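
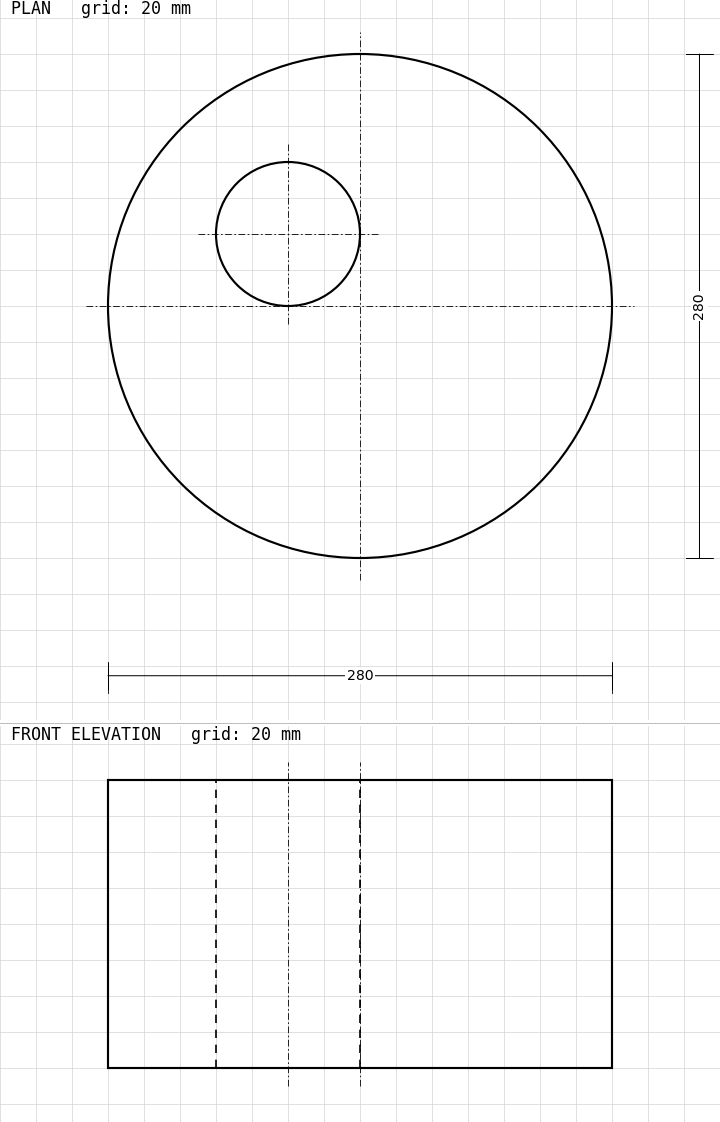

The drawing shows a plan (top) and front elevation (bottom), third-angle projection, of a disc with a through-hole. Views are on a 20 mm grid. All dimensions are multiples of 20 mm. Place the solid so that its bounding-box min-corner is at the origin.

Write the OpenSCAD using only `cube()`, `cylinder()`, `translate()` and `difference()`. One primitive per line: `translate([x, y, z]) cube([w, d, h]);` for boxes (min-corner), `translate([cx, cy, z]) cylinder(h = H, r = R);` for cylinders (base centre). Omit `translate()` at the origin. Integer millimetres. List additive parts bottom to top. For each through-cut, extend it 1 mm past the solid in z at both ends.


difference() {
  translate([140, 140, 0]) cylinder(h = 160, r = 140);
  translate([100, 180, -1]) cylinder(h = 162, r = 40);
}


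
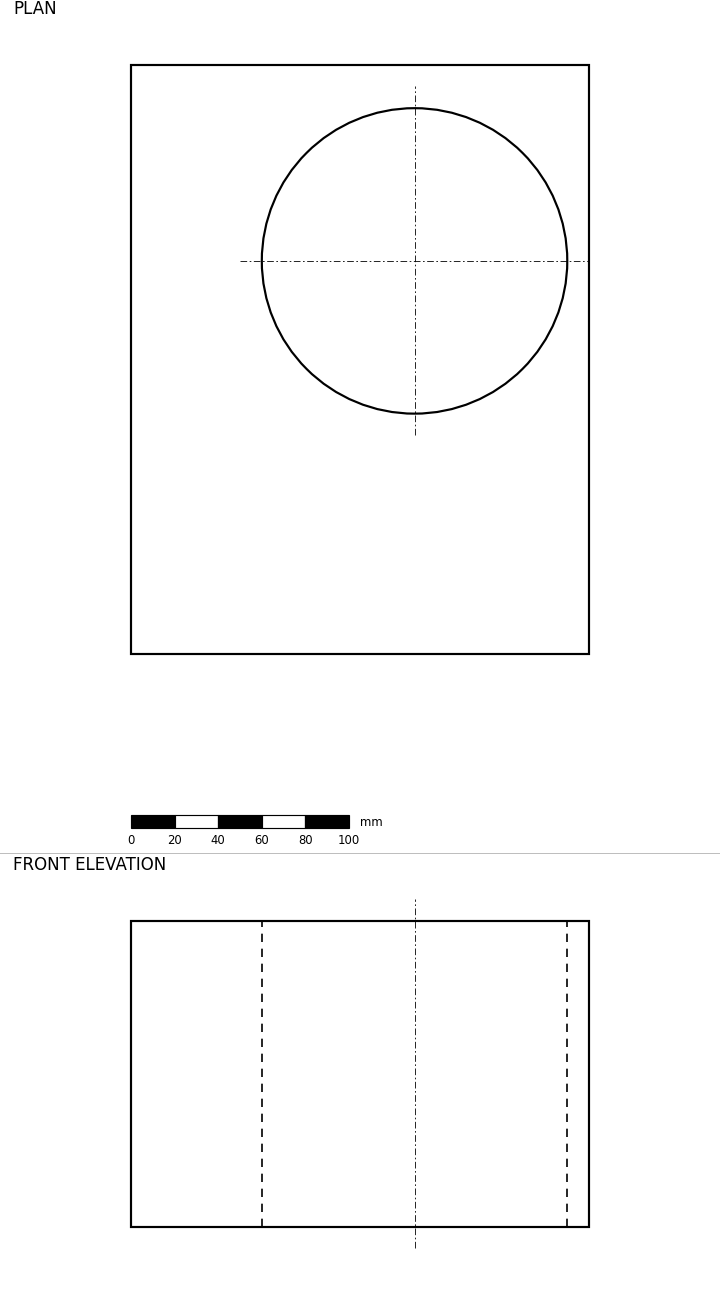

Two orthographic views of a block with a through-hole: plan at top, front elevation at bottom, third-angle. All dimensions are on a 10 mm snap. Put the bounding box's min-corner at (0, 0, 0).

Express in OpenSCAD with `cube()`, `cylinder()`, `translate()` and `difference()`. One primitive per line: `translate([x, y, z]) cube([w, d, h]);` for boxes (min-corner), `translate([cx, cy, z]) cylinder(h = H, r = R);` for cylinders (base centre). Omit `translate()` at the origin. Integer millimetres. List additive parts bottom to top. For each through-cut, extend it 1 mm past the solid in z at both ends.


difference() {
  cube([210, 270, 140]);
  translate([130, 180, -1]) cylinder(h = 142, r = 70);
}


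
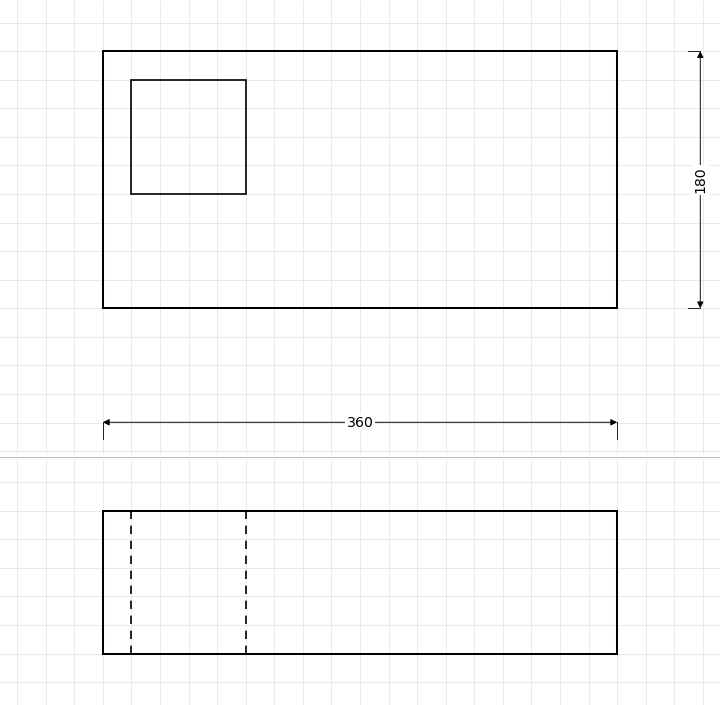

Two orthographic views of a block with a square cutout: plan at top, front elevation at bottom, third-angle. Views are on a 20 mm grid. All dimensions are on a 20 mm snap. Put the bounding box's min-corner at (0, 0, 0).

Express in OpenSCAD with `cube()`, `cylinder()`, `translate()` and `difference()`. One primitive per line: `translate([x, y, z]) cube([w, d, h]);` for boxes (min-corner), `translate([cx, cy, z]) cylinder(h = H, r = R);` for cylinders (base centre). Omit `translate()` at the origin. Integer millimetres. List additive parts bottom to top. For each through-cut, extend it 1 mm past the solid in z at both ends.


difference() {
  cube([360, 180, 100]);
  translate([20, 80, -1]) cube([80, 80, 102]);
}


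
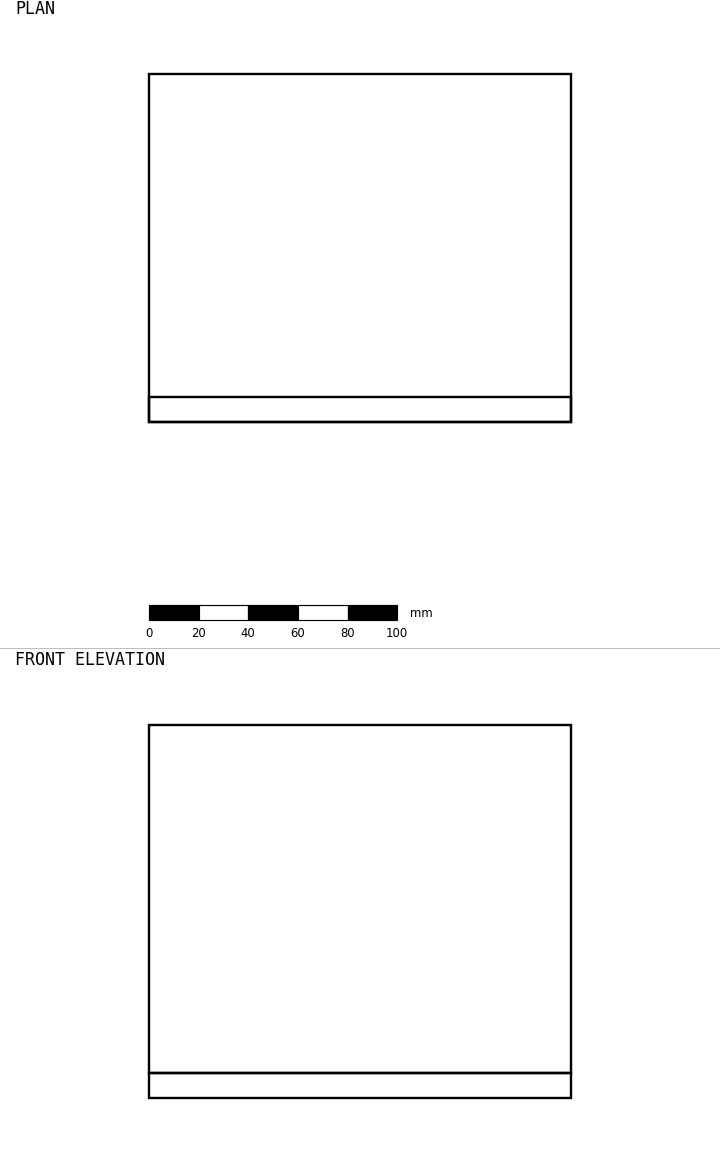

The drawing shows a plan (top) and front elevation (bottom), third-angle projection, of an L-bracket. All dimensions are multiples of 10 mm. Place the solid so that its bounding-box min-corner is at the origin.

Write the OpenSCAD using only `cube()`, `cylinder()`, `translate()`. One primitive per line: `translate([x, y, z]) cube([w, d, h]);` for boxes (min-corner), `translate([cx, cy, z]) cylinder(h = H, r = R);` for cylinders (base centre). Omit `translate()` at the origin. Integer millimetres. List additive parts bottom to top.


cube([170, 140, 10]);
translate([0, 0, 10]) cube([170, 10, 140]);


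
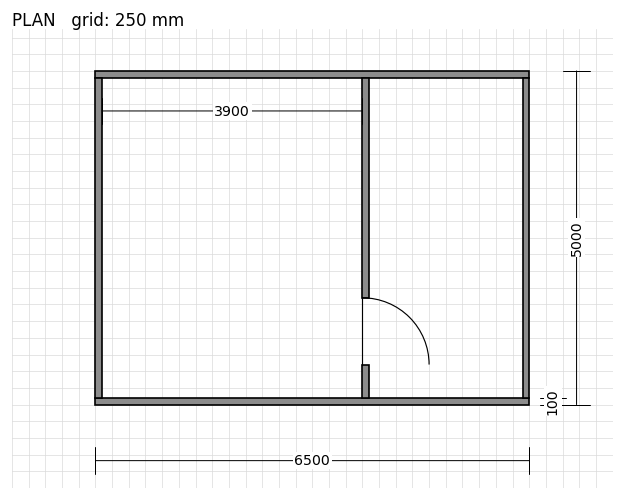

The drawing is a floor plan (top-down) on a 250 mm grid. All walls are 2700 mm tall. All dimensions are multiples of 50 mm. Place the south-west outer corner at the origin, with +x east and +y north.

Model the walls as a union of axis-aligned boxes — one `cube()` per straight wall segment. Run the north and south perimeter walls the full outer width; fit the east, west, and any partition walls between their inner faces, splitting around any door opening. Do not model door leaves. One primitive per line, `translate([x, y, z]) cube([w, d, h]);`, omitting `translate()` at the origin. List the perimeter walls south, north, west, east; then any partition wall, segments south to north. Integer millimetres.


cube([6500, 100, 2700]);
translate([0, 4900, 0]) cube([6500, 100, 2700]);
translate([0, 100, 0]) cube([100, 4800, 2700]);
translate([6400, 100, 0]) cube([100, 4800, 2700]);
translate([4000, 100, 0]) cube([100, 500, 2700]);
translate([4000, 1600, 0]) cube([100, 3300, 2700]);


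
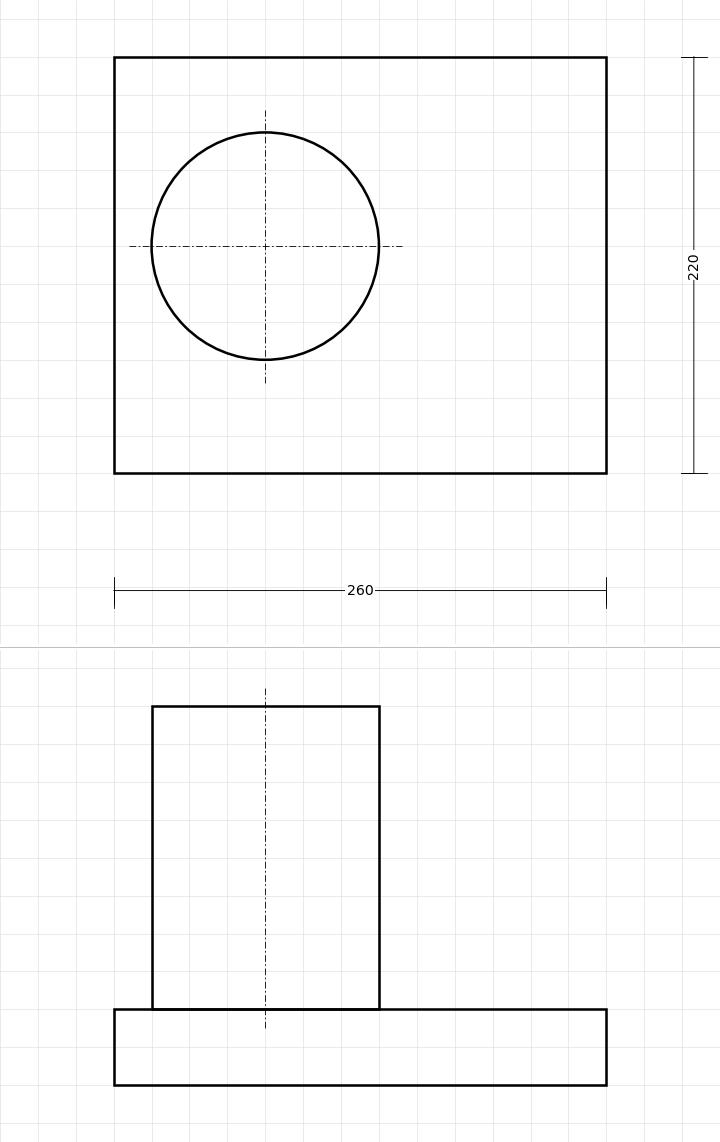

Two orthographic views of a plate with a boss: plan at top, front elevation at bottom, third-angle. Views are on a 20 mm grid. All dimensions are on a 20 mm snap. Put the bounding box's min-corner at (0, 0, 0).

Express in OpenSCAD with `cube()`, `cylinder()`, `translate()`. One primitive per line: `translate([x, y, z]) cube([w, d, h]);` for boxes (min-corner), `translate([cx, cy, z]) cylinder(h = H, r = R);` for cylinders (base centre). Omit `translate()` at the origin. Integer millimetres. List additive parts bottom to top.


cube([260, 220, 40]);
translate([80, 120, 40]) cylinder(h = 160, r = 60);


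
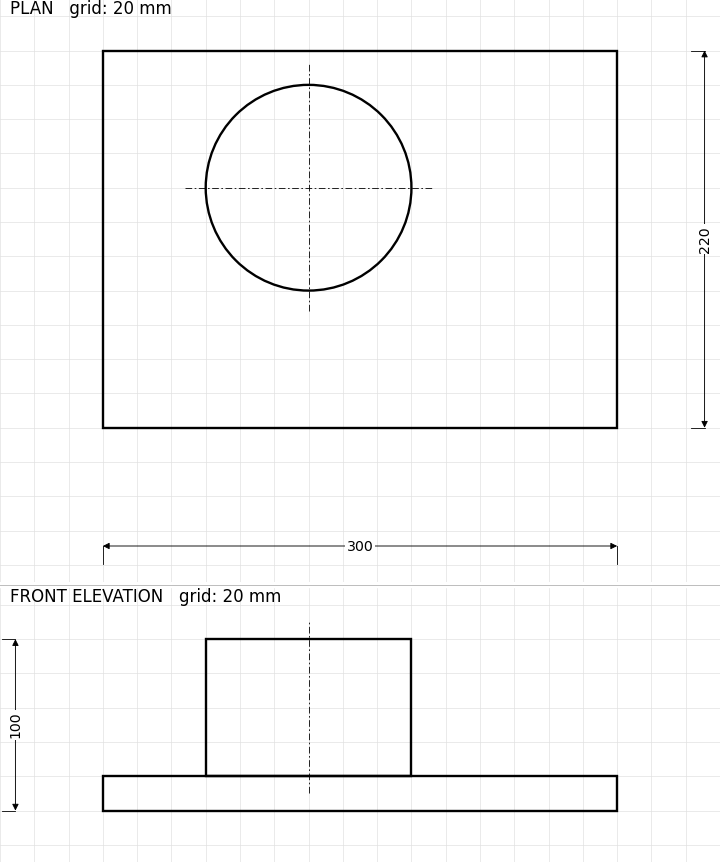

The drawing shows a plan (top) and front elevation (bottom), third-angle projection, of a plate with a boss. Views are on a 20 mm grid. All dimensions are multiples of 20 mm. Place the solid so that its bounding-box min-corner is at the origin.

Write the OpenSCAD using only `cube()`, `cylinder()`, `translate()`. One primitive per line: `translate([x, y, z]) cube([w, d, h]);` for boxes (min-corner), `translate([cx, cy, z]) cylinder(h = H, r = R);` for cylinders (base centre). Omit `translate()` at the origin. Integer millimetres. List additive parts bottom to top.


cube([300, 220, 20]);
translate([120, 140, 20]) cylinder(h = 80, r = 60);


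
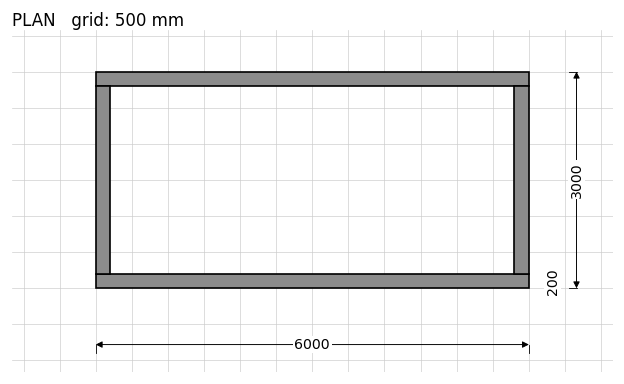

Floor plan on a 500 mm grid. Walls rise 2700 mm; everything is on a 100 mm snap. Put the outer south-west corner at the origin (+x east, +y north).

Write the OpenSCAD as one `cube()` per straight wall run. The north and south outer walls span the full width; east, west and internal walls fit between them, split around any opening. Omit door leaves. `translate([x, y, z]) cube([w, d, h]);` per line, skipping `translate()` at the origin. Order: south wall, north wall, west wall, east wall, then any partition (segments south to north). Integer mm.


cube([6000, 200, 2700]);
translate([0, 2800, 0]) cube([6000, 200, 2700]);
translate([0, 200, 0]) cube([200, 2600, 2700]);
translate([5800, 200, 0]) cube([200, 2600, 2700]);


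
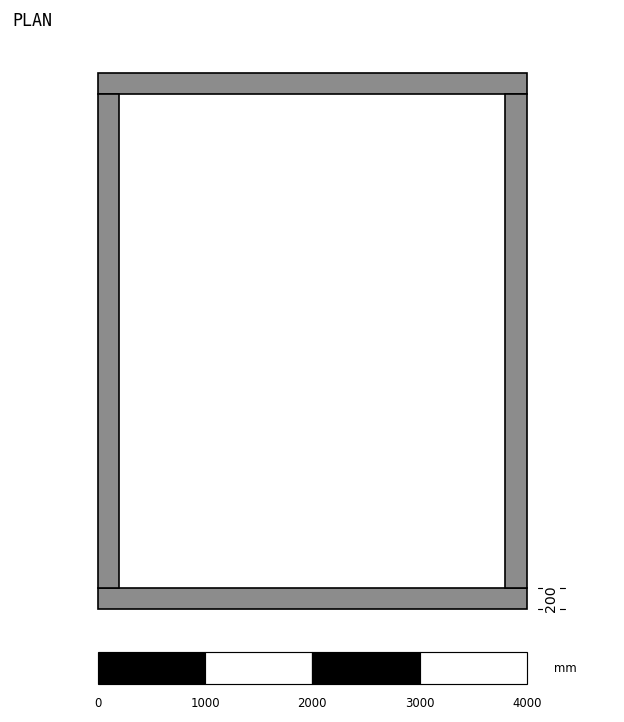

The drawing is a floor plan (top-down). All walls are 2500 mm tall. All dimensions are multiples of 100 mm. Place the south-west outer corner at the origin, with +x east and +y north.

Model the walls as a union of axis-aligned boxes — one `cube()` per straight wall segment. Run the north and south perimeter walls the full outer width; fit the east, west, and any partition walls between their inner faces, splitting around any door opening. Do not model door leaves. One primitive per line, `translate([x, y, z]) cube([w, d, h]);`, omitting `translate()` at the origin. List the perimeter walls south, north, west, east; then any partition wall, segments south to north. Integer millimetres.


cube([4000, 200, 2500]);
translate([0, 4800, 0]) cube([4000, 200, 2500]);
translate([0, 200, 0]) cube([200, 4600, 2500]);
translate([3800, 200, 0]) cube([200, 4600, 2500]);


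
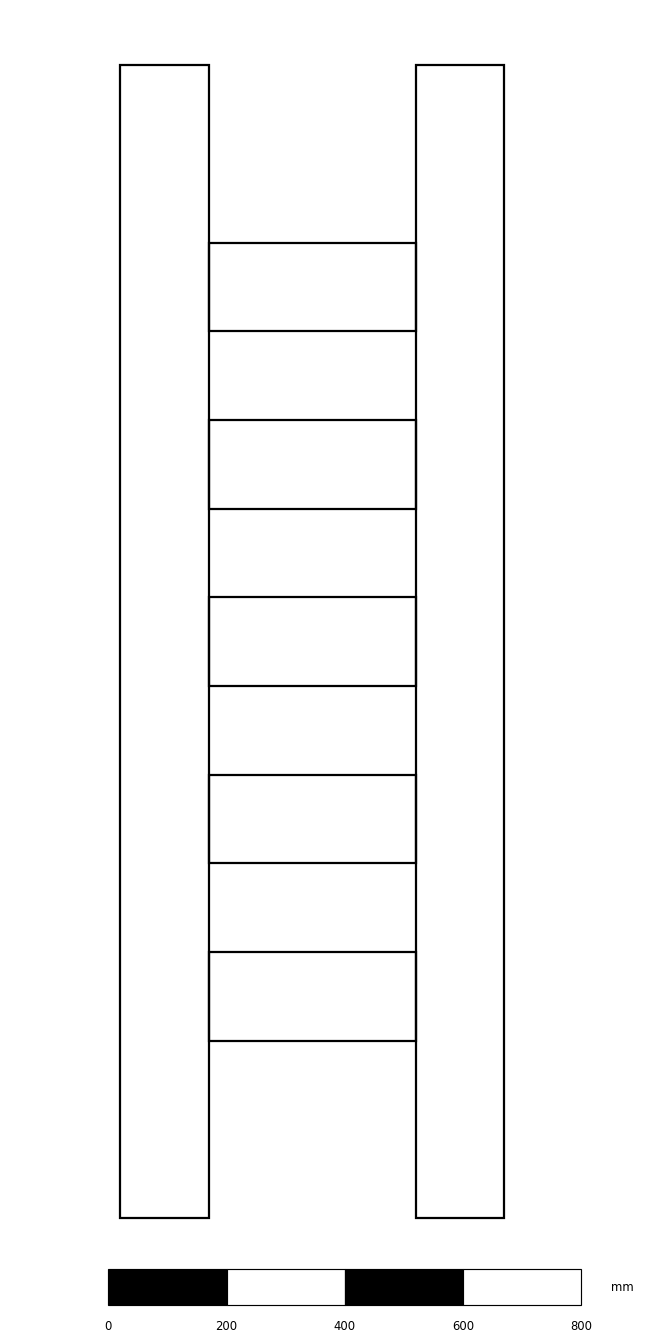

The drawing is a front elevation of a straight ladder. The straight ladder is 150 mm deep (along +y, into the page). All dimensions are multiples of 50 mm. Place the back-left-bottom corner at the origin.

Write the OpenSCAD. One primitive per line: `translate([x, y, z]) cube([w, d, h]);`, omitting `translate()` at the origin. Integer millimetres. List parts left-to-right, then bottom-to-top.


cube([150, 150, 1950]);
translate([150, 0, 300]) cube([350, 150, 150]);
translate([150, 0, 600]) cube([350, 150, 150]);
translate([150, 0, 900]) cube([350, 150, 150]);
translate([150, 0, 1200]) cube([350, 150, 150]);
translate([150, 0, 1500]) cube([350, 150, 150]);
translate([500, 0, 0]) cube([150, 150, 1950]);


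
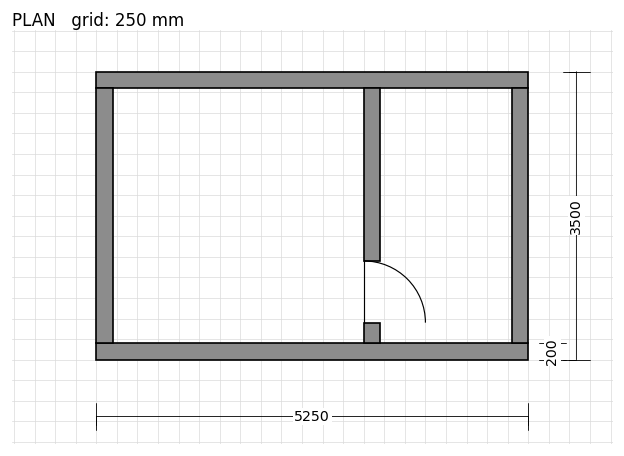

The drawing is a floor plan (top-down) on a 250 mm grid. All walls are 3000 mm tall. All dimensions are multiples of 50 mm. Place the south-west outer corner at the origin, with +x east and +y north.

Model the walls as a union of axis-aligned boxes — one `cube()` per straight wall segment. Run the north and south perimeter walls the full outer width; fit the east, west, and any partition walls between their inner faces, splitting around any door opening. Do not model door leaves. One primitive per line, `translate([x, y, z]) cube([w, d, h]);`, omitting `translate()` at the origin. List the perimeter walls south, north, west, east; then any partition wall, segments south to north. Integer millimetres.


cube([5250, 200, 3000]);
translate([0, 3300, 0]) cube([5250, 200, 3000]);
translate([0, 200, 0]) cube([200, 3100, 3000]);
translate([5050, 200, 0]) cube([200, 3100, 3000]);
translate([3250, 200, 0]) cube([200, 250, 3000]);
translate([3250, 1200, 0]) cube([200, 2100, 3000]);


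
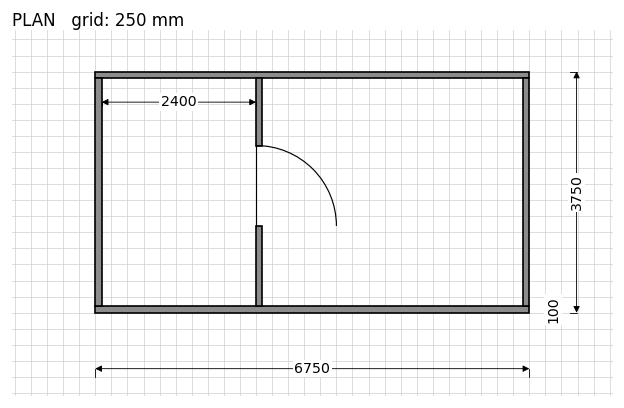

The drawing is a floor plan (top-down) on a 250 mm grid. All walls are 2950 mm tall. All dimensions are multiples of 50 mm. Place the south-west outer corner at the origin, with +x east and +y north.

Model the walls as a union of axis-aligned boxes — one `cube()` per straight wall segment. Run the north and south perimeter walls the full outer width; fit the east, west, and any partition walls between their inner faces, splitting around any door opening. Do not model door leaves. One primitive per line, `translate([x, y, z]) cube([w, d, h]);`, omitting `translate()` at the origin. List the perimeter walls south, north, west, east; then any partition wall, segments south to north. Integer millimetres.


cube([6750, 100, 2950]);
translate([0, 3650, 0]) cube([6750, 100, 2950]);
translate([0, 100, 0]) cube([100, 3550, 2950]);
translate([6650, 100, 0]) cube([100, 3550, 2950]);
translate([2500, 100, 0]) cube([100, 1250, 2950]);
translate([2500, 2600, 0]) cube([100, 1050, 2950]);


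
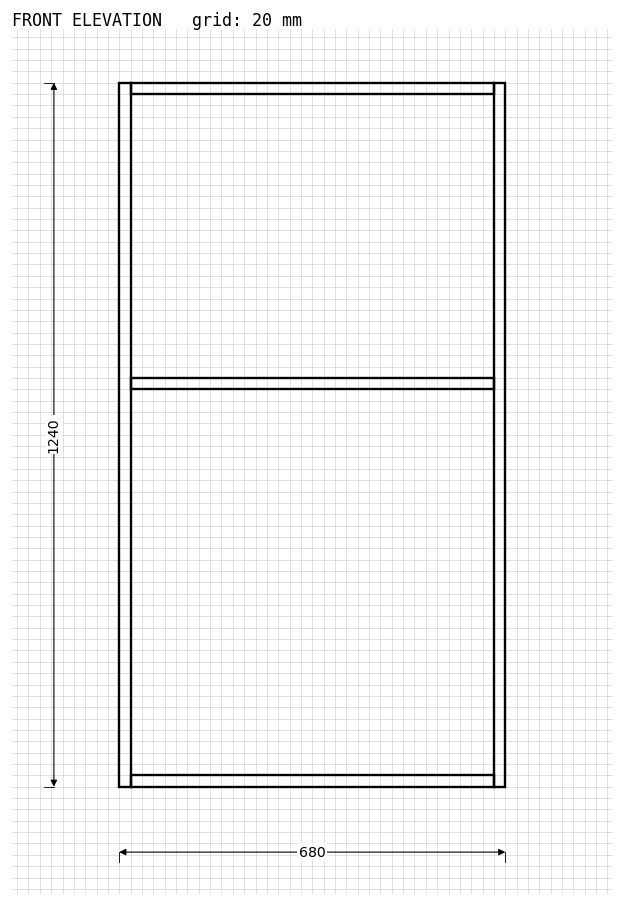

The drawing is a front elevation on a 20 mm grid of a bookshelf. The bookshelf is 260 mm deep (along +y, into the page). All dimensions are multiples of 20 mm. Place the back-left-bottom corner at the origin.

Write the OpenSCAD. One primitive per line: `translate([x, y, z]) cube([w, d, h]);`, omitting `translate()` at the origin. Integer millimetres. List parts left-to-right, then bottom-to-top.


cube([20, 260, 1240]);
translate([20, 0, 0]) cube([640, 260, 20]);
translate([20, 0, 700]) cube([640, 260, 20]);
translate([20, 0, 1220]) cube([640, 260, 20]);
translate([660, 0, 0]) cube([20, 260, 1240]);


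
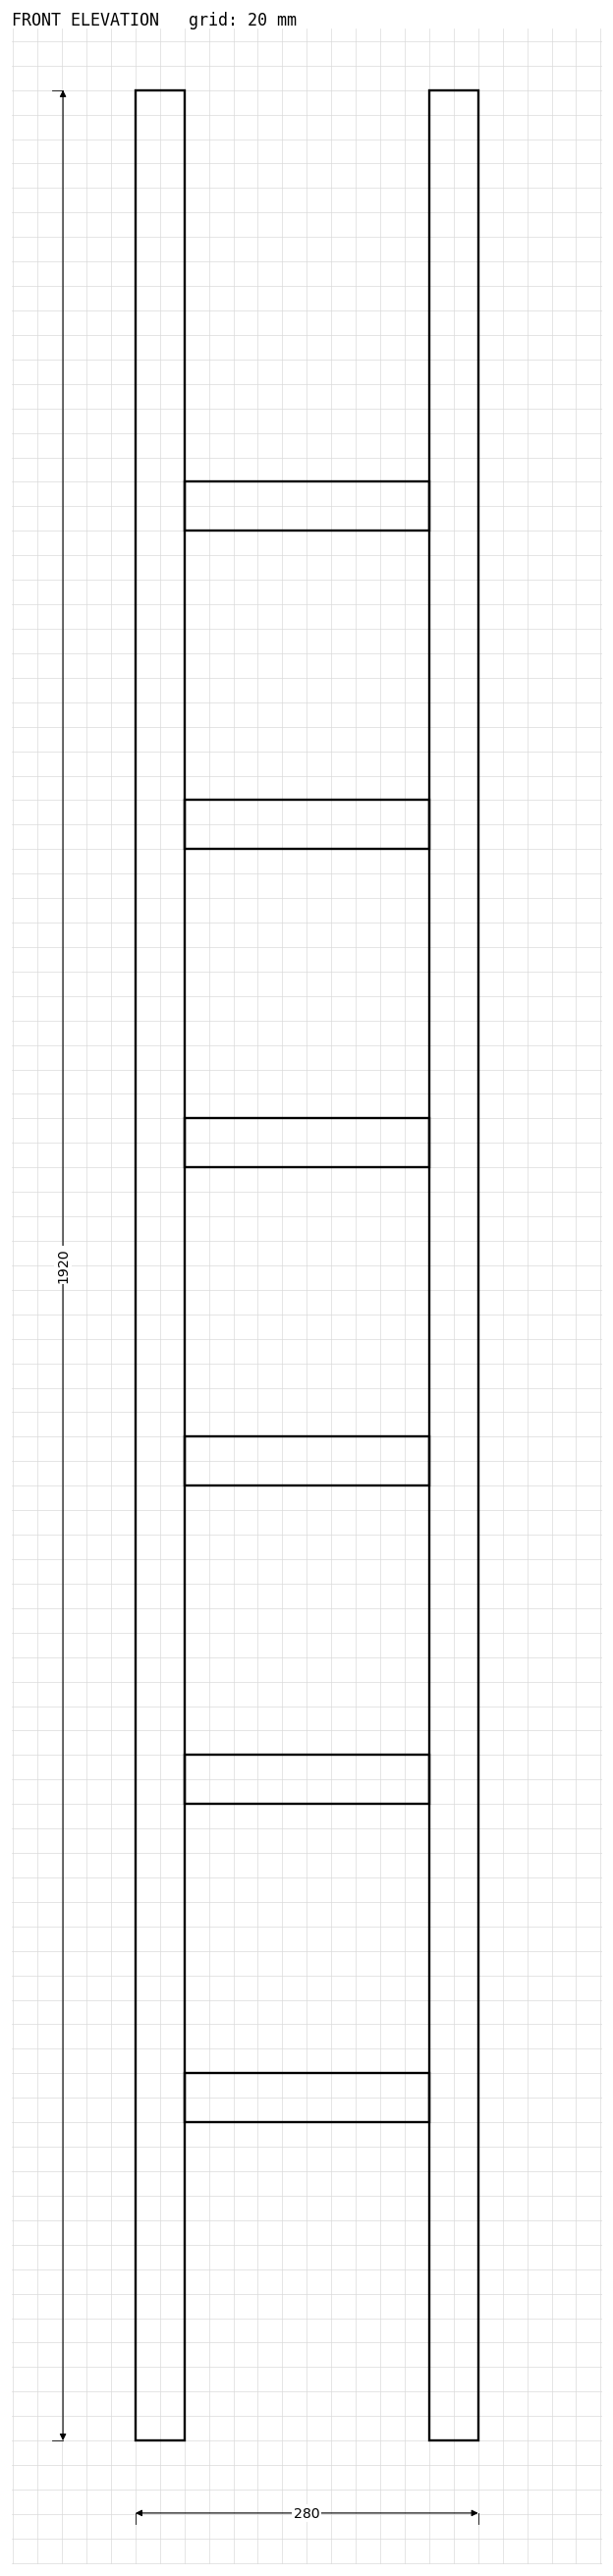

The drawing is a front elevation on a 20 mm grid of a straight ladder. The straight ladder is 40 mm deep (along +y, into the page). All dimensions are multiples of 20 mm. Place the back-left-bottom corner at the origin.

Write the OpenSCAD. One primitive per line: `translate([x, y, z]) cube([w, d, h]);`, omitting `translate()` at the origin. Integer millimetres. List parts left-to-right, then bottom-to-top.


cube([40, 40, 1920]);
translate([40, 0, 260]) cube([200, 40, 40]);
translate([40, 0, 520]) cube([200, 40, 40]);
translate([40, 0, 780]) cube([200, 40, 40]);
translate([40, 0, 1040]) cube([200, 40, 40]);
translate([40, 0, 1300]) cube([200, 40, 40]);
translate([40, 0, 1560]) cube([200, 40, 40]);
translate([240, 0, 0]) cube([40, 40, 1920]);


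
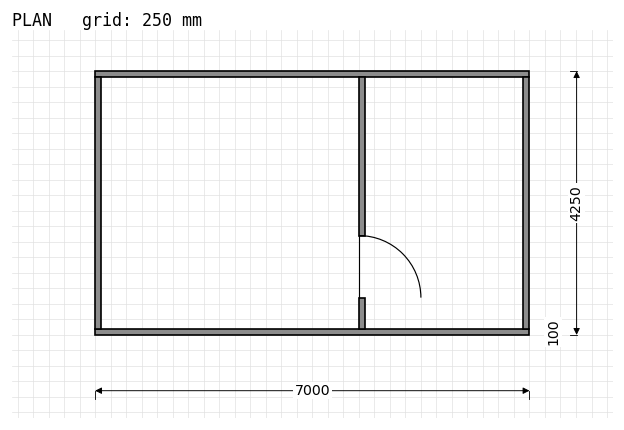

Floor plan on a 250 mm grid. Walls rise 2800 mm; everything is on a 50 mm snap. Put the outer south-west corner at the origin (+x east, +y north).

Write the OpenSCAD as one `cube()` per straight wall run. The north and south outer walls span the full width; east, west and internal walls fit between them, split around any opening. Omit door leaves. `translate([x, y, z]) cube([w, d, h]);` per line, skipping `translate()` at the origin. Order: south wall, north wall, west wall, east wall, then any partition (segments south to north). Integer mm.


cube([7000, 100, 2800]);
translate([0, 4150, 0]) cube([7000, 100, 2800]);
translate([0, 100, 0]) cube([100, 4050, 2800]);
translate([6900, 100, 0]) cube([100, 4050, 2800]);
translate([4250, 100, 0]) cube([100, 500, 2800]);
translate([4250, 1600, 0]) cube([100, 2550, 2800]);


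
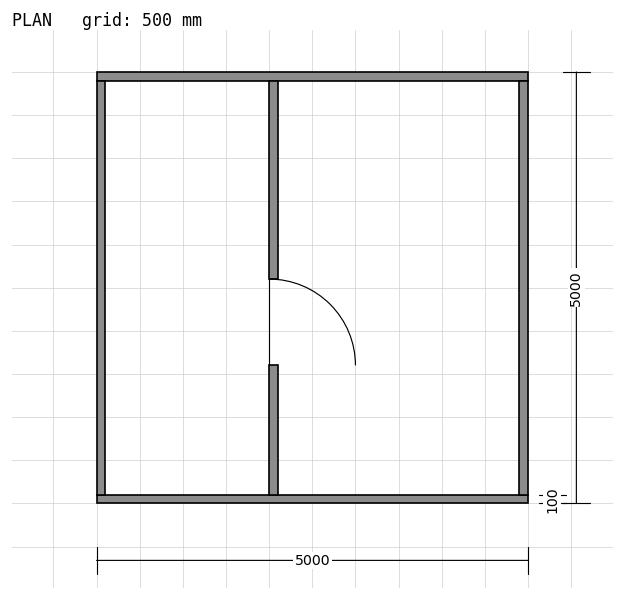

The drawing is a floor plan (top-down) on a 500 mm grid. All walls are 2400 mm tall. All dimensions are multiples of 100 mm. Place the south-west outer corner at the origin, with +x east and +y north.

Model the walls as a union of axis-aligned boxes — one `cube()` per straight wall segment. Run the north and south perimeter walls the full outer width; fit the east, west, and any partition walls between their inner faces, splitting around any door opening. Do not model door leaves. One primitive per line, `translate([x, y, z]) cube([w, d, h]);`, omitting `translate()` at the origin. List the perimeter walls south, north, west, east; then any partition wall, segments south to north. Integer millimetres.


cube([5000, 100, 2400]);
translate([0, 4900, 0]) cube([5000, 100, 2400]);
translate([0, 100, 0]) cube([100, 4800, 2400]);
translate([4900, 100, 0]) cube([100, 4800, 2400]);
translate([2000, 100, 0]) cube([100, 1500, 2400]);
translate([2000, 2600, 0]) cube([100, 2300, 2400]);


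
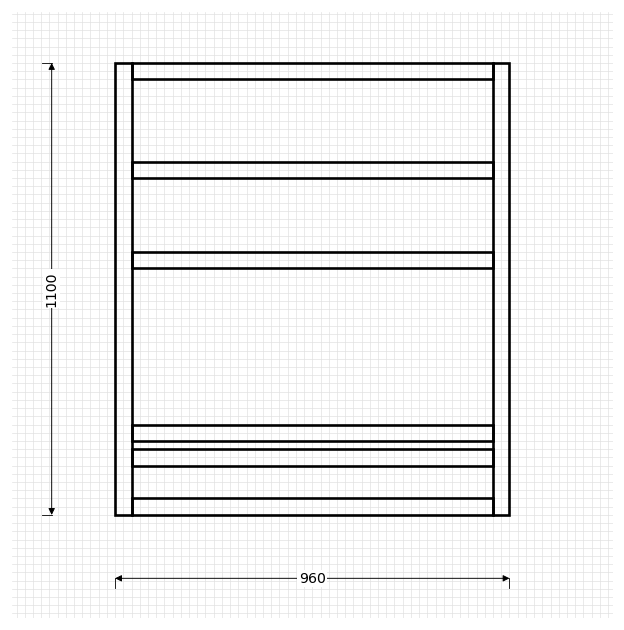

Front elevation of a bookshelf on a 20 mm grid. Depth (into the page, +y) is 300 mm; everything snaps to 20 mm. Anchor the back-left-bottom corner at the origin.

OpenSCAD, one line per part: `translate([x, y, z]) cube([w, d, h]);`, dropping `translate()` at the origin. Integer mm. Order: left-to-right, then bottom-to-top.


cube([40, 300, 1100]);
translate([40, 0, 0]) cube([880, 300, 40]);
translate([40, 0, 120]) cube([880, 300, 40]);
translate([40, 0, 180]) cube([880, 300, 40]);
translate([40, 0, 600]) cube([880, 300, 40]);
translate([40, 0, 820]) cube([880, 300, 40]);
translate([40, 0, 1060]) cube([880, 300, 40]);
translate([920, 0, 0]) cube([40, 300, 1100]);


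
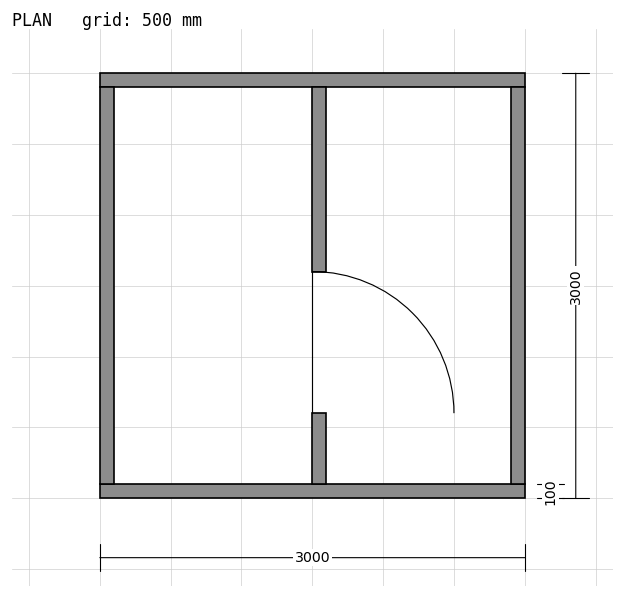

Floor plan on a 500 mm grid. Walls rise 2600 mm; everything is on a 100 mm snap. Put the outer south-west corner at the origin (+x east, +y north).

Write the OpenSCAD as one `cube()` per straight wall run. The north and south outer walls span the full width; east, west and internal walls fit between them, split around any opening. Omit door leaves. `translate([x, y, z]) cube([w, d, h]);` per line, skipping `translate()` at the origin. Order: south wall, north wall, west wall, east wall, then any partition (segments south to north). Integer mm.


cube([3000, 100, 2600]);
translate([0, 2900, 0]) cube([3000, 100, 2600]);
translate([0, 100, 0]) cube([100, 2800, 2600]);
translate([2900, 100, 0]) cube([100, 2800, 2600]);
translate([1500, 100, 0]) cube([100, 500, 2600]);
translate([1500, 1600, 0]) cube([100, 1300, 2600]);


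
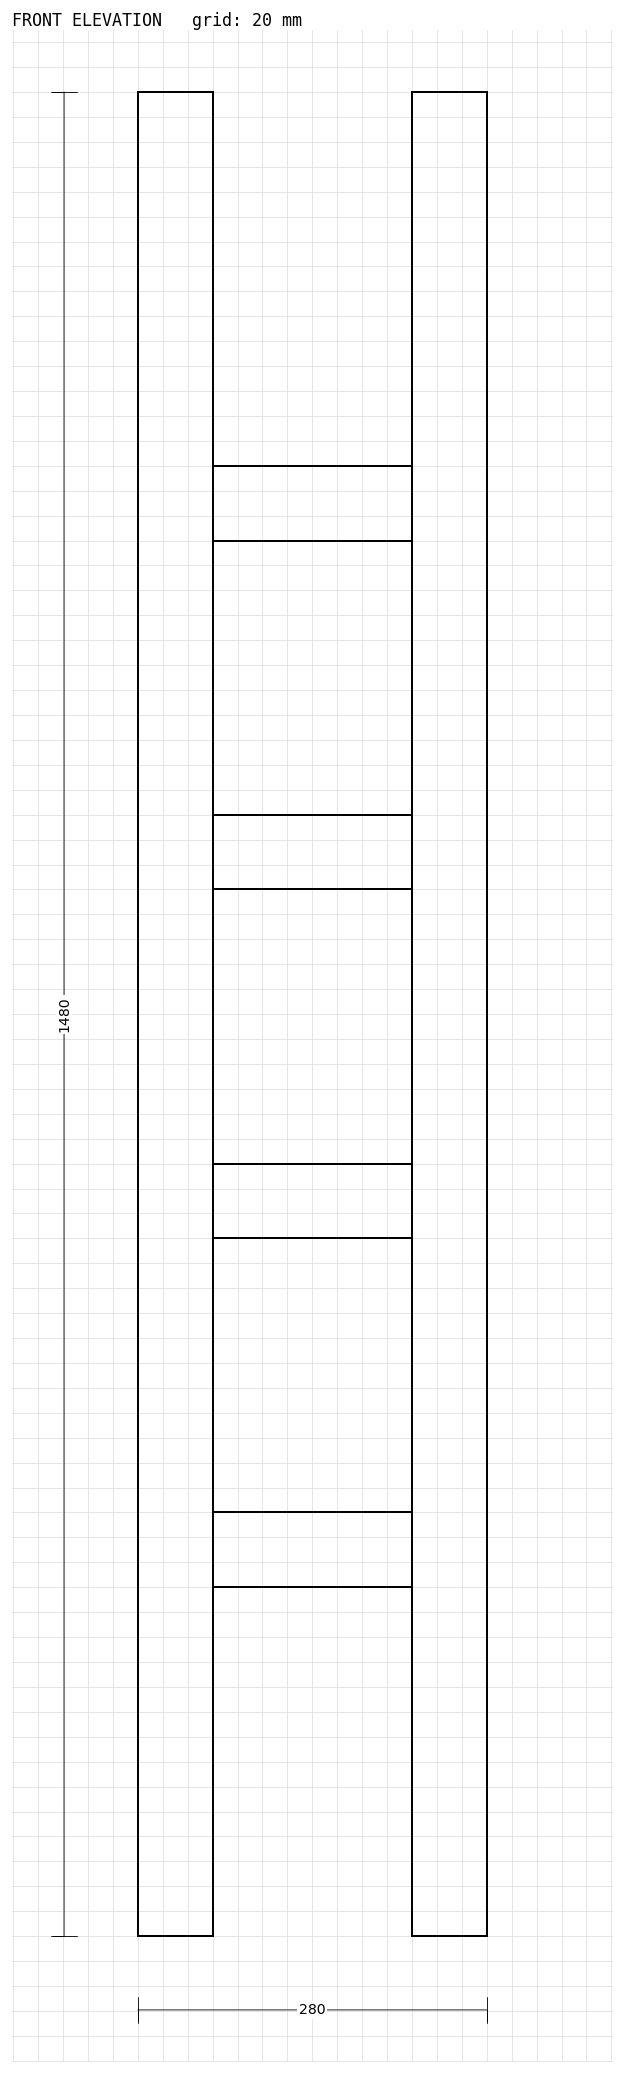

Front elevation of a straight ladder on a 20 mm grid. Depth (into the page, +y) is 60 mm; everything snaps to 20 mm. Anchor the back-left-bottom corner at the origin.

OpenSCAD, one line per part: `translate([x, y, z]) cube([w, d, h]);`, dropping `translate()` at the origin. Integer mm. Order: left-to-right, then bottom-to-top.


cube([60, 60, 1480]);
translate([60, 0, 280]) cube([160, 60, 60]);
translate([60, 0, 560]) cube([160, 60, 60]);
translate([60, 0, 840]) cube([160, 60, 60]);
translate([60, 0, 1120]) cube([160, 60, 60]);
translate([220, 0, 0]) cube([60, 60, 1480]);


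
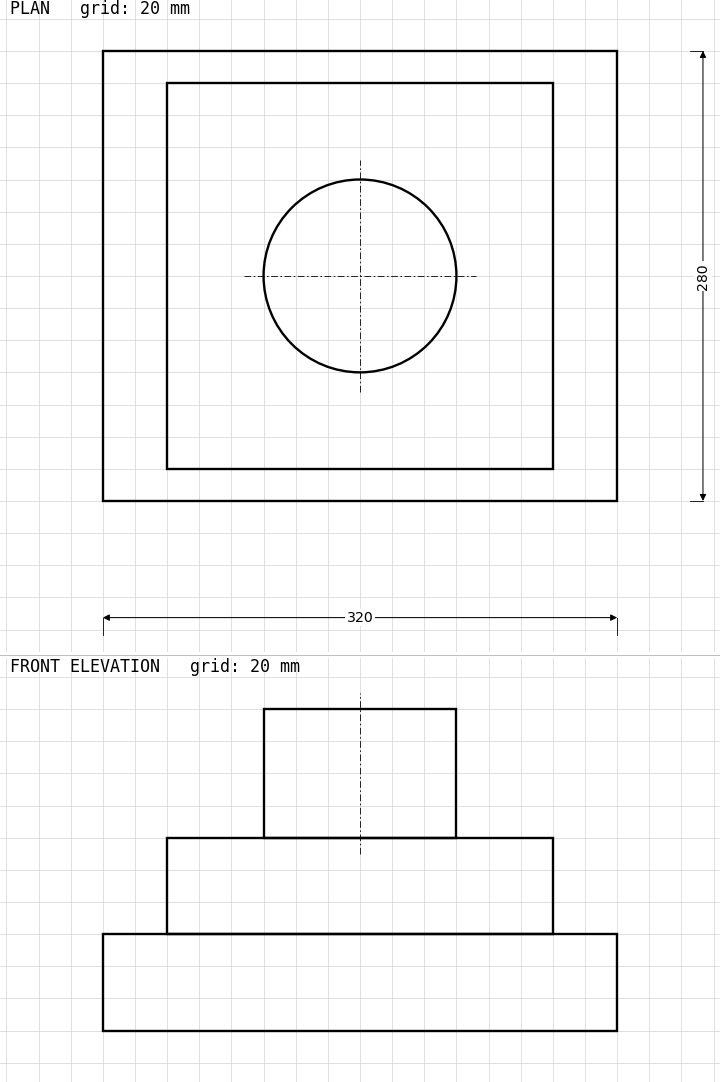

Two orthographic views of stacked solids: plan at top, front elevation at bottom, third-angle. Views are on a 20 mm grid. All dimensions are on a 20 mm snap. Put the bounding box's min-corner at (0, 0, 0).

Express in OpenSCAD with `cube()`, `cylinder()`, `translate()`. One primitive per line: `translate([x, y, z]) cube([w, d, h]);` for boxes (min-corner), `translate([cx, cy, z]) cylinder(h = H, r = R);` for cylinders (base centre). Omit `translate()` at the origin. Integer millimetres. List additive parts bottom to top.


cube([320, 280, 60]);
translate([40, 20, 60]) cube([240, 240, 60]);
translate([160, 140, 120]) cylinder(h = 80, r = 60);


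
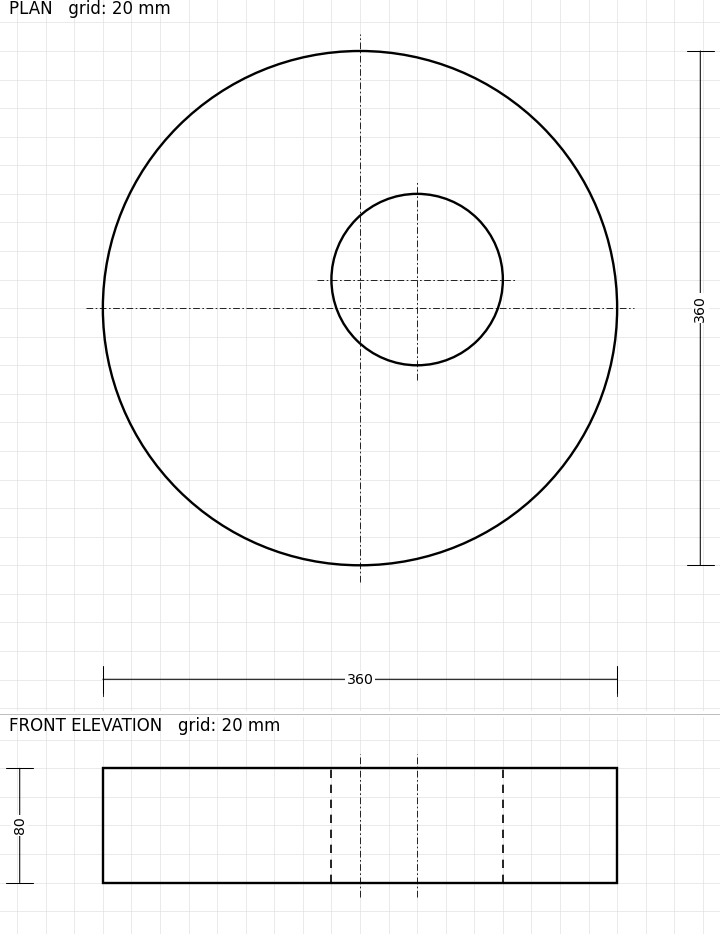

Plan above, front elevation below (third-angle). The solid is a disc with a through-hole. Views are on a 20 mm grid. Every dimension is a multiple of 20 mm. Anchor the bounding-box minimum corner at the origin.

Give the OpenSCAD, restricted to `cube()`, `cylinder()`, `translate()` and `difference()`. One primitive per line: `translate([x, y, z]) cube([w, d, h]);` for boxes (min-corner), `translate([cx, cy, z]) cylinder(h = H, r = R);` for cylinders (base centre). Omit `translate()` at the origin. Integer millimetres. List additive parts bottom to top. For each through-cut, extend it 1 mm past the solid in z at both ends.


difference() {
  translate([180, 180, 0]) cylinder(h = 80, r = 180);
  translate([220, 200, -1]) cylinder(h = 82, r = 60);
}


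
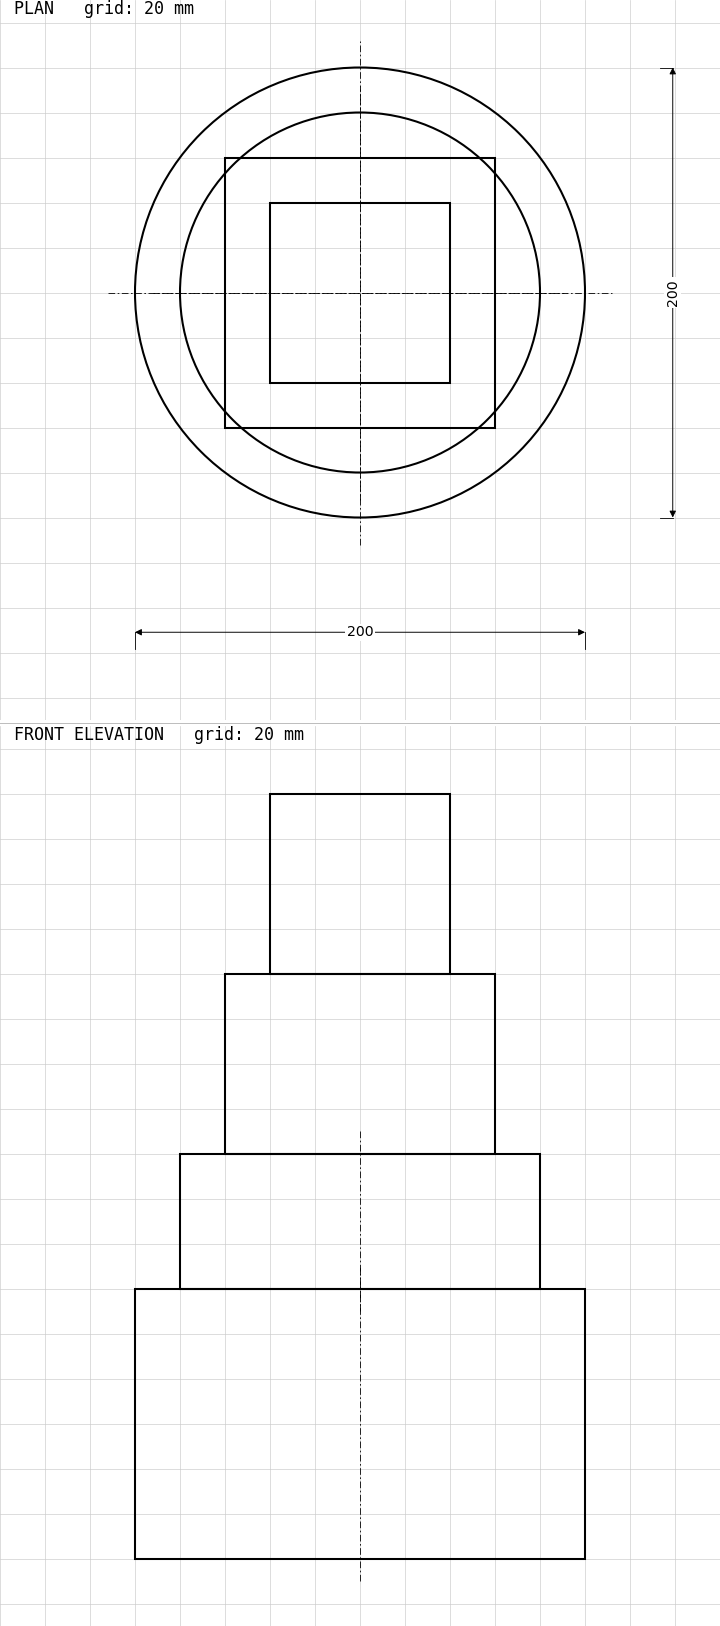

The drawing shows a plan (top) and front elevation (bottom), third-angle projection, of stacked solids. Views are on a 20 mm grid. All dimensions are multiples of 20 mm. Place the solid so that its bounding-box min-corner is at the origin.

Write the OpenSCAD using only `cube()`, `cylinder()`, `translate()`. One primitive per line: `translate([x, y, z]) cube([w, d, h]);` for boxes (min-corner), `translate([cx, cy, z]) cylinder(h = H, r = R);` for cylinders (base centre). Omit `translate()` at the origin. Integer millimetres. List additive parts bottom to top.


translate([100, 100, 0]) cylinder(h = 120, r = 100);
translate([100, 100, 120]) cylinder(h = 60, r = 80);
translate([40, 40, 180]) cube([120, 120, 80]);
translate([60, 60, 260]) cube([80, 80, 80]);


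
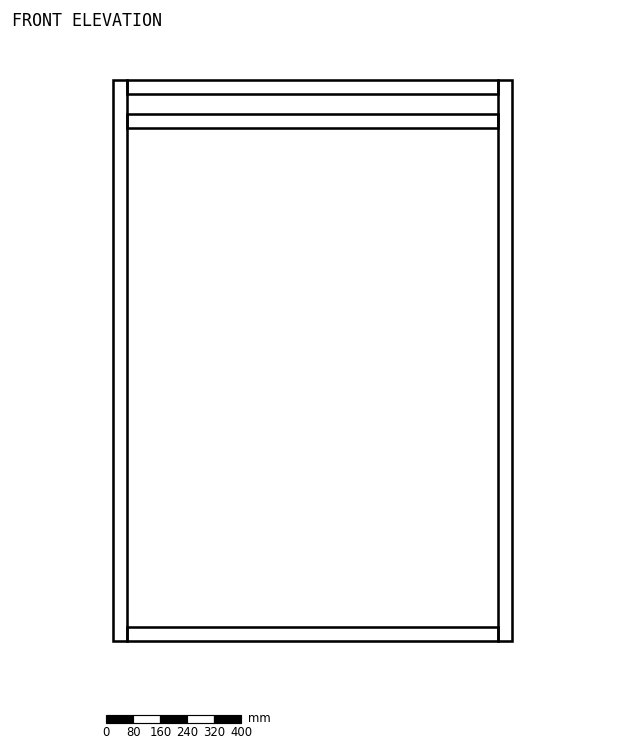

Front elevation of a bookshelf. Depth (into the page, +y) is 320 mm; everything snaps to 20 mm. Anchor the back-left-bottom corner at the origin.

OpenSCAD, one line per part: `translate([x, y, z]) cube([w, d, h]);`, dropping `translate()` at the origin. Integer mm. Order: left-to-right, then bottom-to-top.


cube([40, 320, 1660]);
translate([40, 0, 0]) cube([1100, 320, 40]);
translate([40, 0, 1520]) cube([1100, 320, 40]);
translate([40, 0, 1620]) cube([1100, 320, 40]);
translate([1140, 0, 0]) cube([40, 320, 1660]);


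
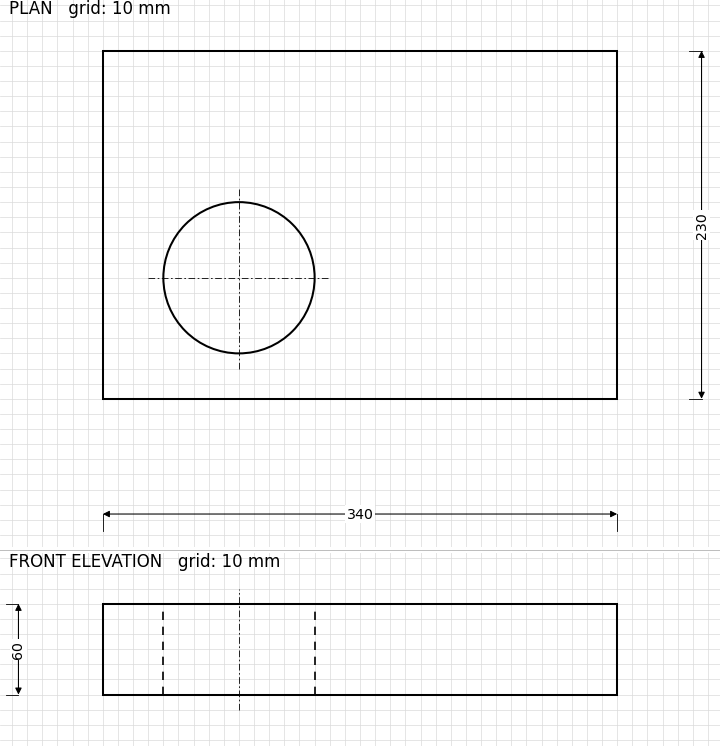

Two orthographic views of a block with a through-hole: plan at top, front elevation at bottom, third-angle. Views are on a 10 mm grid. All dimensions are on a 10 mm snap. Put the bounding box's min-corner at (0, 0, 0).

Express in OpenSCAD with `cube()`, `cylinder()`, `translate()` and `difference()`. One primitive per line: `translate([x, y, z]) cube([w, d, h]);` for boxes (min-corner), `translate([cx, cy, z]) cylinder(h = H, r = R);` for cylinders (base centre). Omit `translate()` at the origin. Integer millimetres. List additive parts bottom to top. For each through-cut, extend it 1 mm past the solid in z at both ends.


difference() {
  cube([340, 230, 60]);
  translate([90, 80, -1]) cylinder(h = 62, r = 50);
}


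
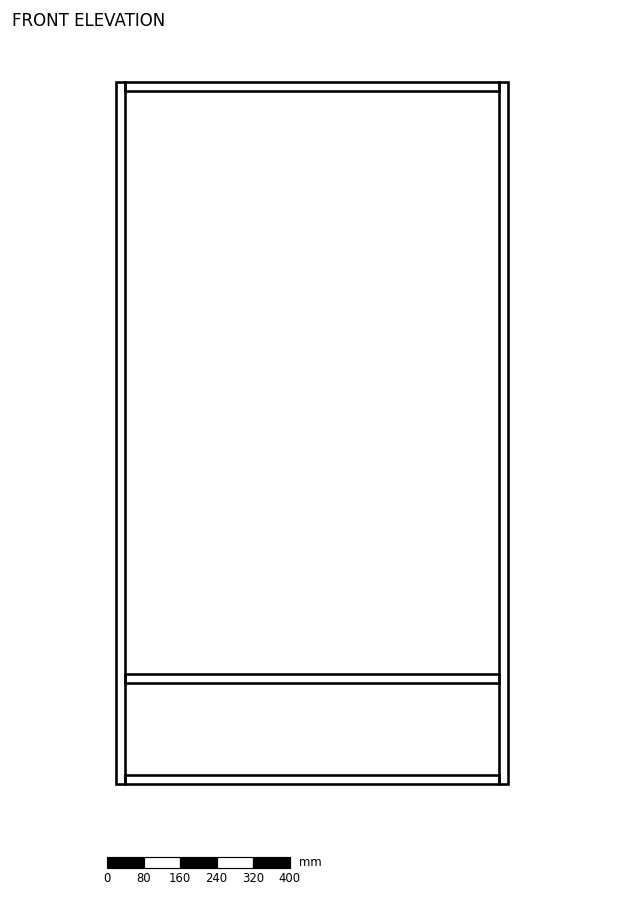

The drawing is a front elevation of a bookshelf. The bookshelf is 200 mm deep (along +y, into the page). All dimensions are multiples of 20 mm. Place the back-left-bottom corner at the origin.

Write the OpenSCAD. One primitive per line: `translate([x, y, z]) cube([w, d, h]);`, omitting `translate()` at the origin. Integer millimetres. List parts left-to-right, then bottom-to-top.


cube([20, 200, 1540]);
translate([20, 0, 0]) cube([820, 200, 20]);
translate([20, 0, 220]) cube([820, 200, 20]);
translate([20, 0, 1520]) cube([820, 200, 20]);
translate([840, 0, 0]) cube([20, 200, 1540]);


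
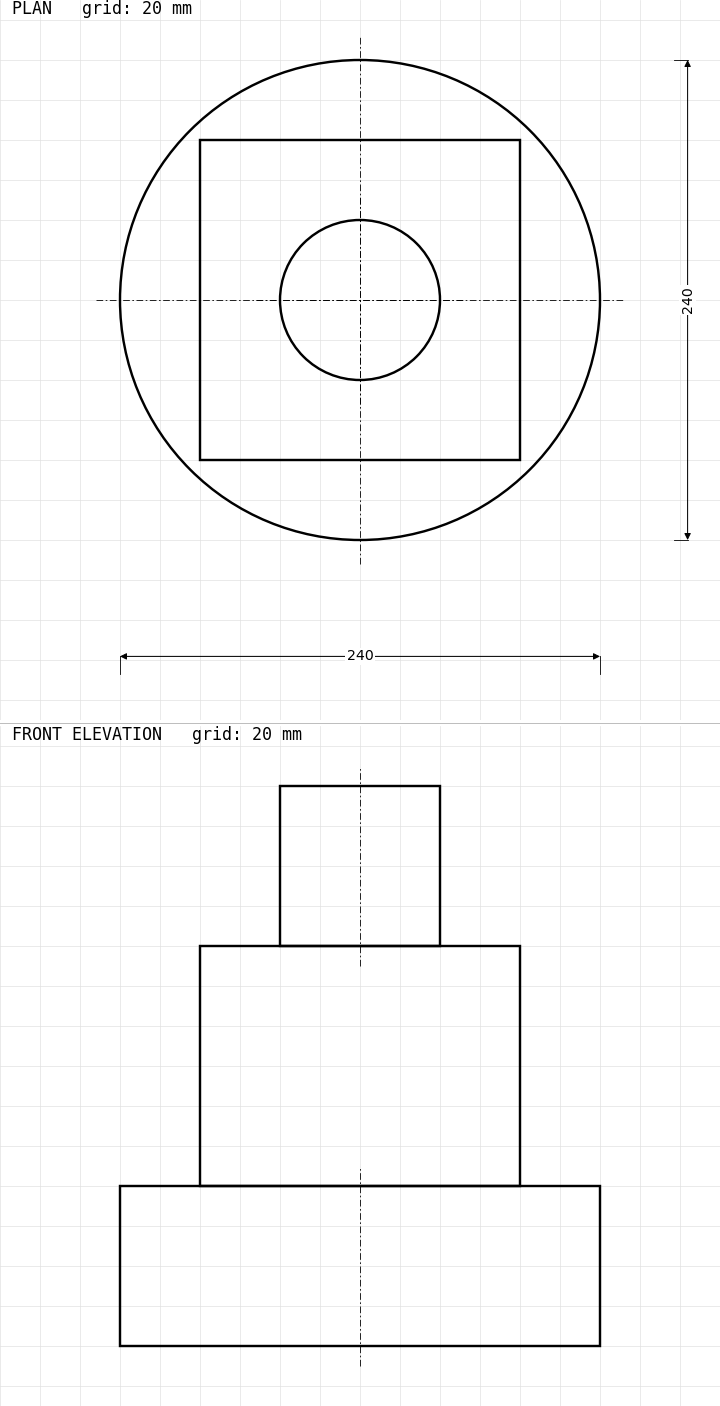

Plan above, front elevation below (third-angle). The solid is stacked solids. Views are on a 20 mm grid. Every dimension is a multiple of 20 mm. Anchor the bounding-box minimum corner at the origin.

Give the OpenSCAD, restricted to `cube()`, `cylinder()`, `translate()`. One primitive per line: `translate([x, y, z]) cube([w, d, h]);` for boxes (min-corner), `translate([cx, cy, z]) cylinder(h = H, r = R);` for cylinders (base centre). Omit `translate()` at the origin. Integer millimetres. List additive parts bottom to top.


translate([120, 120, 0]) cylinder(h = 80, r = 120);
translate([40, 40, 80]) cube([160, 160, 120]);
translate([120, 120, 200]) cylinder(h = 80, r = 40);


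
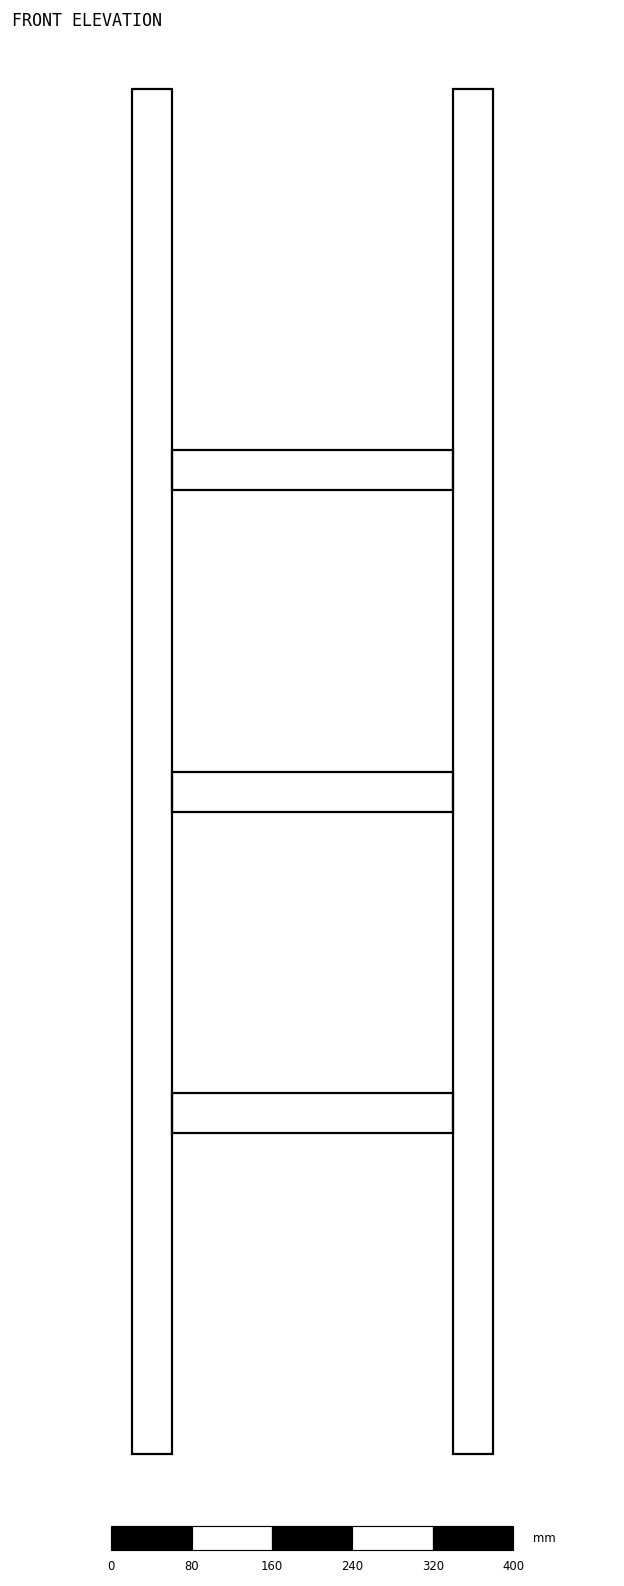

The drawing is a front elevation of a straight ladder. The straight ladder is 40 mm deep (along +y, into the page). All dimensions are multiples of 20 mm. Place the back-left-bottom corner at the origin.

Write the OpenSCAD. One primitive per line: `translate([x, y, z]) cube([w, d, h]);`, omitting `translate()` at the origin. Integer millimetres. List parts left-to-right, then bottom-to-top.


cube([40, 40, 1360]);
translate([40, 0, 320]) cube([280, 40, 40]);
translate([40, 0, 640]) cube([280, 40, 40]);
translate([40, 0, 960]) cube([280, 40, 40]);
translate([320, 0, 0]) cube([40, 40, 1360]);


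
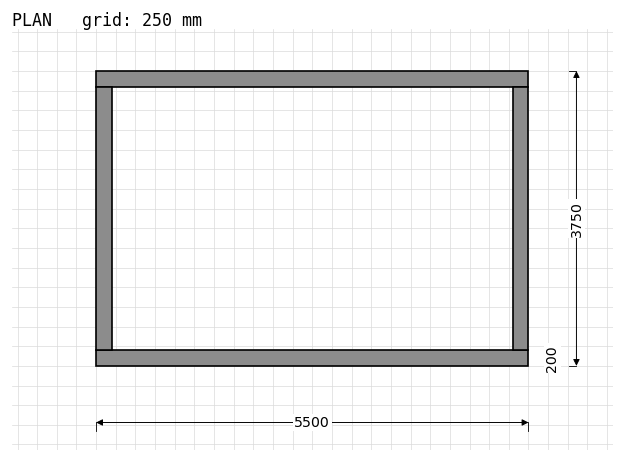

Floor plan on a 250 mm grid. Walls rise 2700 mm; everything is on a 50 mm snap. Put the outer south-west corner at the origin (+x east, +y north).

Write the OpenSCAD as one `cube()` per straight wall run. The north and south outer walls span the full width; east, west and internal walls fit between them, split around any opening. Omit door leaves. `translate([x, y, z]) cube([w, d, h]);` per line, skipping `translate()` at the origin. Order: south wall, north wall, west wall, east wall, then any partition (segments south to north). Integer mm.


cube([5500, 200, 2700]);
translate([0, 3550, 0]) cube([5500, 200, 2700]);
translate([0, 200, 0]) cube([200, 3350, 2700]);
translate([5300, 200, 0]) cube([200, 3350, 2700]);


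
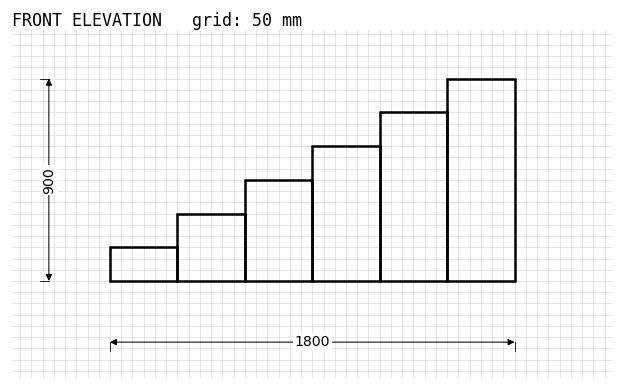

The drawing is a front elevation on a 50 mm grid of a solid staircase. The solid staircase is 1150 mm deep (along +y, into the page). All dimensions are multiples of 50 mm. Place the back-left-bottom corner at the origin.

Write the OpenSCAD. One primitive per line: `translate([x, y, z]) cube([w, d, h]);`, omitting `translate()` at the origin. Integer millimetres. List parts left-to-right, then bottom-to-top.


cube([300, 1150, 150]);
translate([300, 0, 0]) cube([300, 1150, 300]);
translate([600, 0, 0]) cube([300, 1150, 450]);
translate([900, 0, 0]) cube([300, 1150, 600]);
translate([1200, 0, 0]) cube([300, 1150, 750]);
translate([1500, 0, 0]) cube([300, 1150, 900]);


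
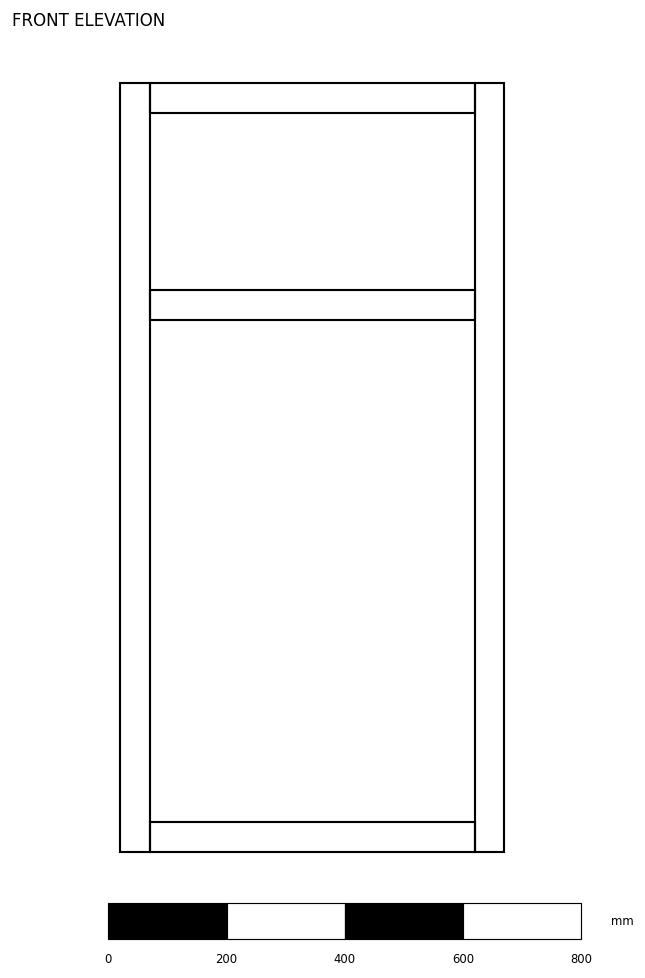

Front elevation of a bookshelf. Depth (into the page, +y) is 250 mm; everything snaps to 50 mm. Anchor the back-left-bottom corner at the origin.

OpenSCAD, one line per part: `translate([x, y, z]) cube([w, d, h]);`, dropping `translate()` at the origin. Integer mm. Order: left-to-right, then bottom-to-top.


cube([50, 250, 1300]);
translate([50, 0, 0]) cube([550, 250, 50]);
translate([50, 0, 900]) cube([550, 250, 50]);
translate([50, 0, 1250]) cube([550, 250, 50]);
translate([600, 0, 0]) cube([50, 250, 1300]);


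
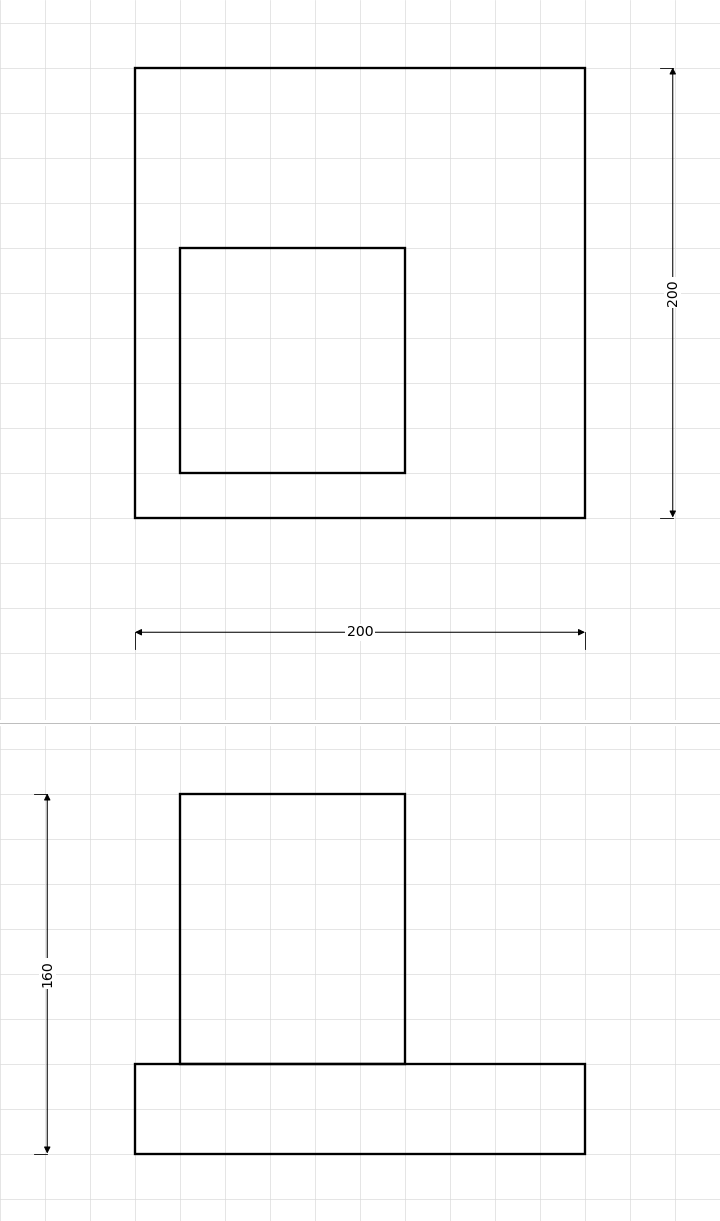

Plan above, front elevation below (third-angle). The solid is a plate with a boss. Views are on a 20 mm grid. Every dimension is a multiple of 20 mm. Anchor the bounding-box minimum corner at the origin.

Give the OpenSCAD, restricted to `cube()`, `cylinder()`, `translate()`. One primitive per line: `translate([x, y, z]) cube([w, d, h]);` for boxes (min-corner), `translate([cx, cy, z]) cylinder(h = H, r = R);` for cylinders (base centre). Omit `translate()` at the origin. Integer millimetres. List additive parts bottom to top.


cube([200, 200, 40]);
translate([20, 20, 40]) cube([100, 100, 120]);


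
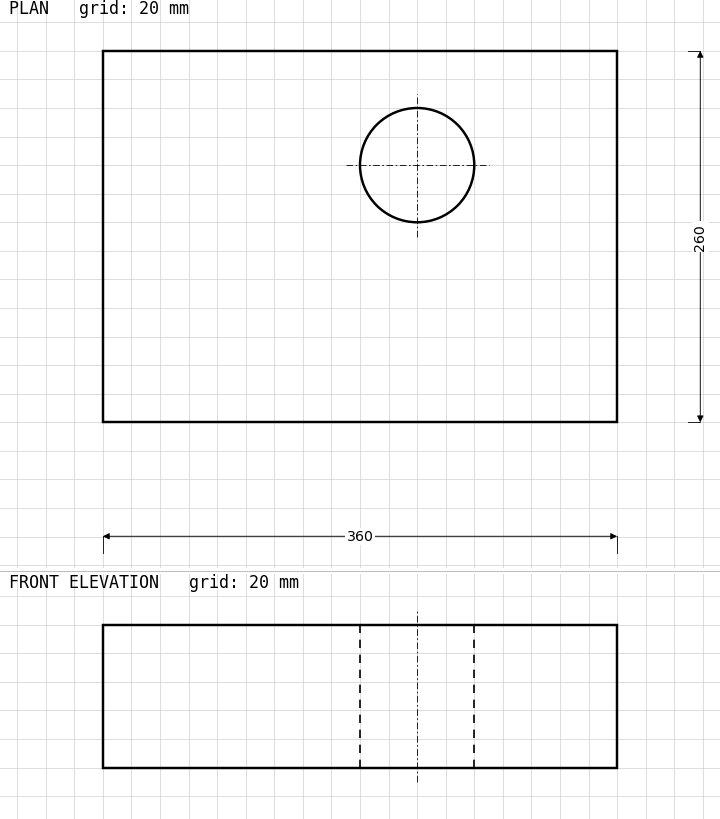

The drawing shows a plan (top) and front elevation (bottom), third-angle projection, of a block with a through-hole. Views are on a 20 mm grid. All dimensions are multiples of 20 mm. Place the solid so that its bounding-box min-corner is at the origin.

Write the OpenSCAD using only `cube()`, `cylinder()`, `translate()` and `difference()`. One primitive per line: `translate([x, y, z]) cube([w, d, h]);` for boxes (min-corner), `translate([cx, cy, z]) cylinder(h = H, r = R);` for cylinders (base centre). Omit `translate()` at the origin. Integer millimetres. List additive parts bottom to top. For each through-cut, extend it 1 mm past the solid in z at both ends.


difference() {
  cube([360, 260, 100]);
  translate([220, 180, -1]) cylinder(h = 102, r = 40);
}


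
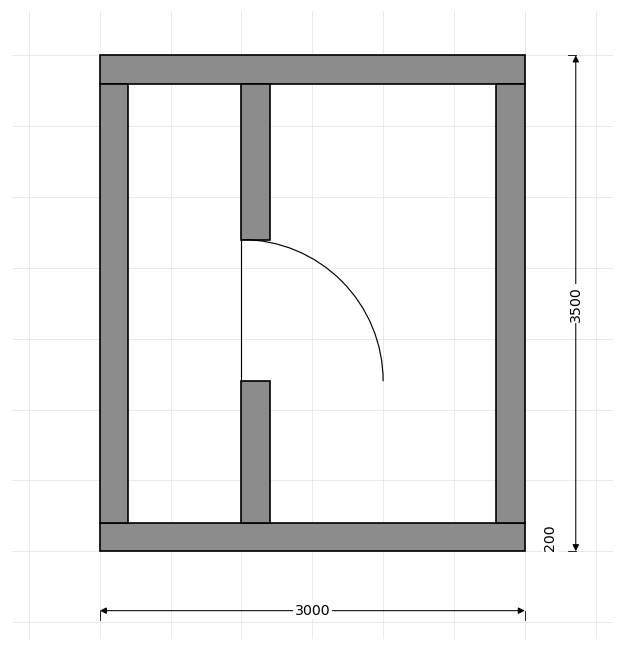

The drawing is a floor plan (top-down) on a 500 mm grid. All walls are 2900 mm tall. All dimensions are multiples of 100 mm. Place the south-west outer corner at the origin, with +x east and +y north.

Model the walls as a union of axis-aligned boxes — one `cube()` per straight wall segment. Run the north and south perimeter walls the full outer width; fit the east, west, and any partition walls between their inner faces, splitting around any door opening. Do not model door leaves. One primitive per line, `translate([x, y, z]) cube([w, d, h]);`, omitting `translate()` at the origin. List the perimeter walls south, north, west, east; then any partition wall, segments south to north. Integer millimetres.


cube([3000, 200, 2900]);
translate([0, 3300, 0]) cube([3000, 200, 2900]);
translate([0, 200, 0]) cube([200, 3100, 2900]);
translate([2800, 200, 0]) cube([200, 3100, 2900]);
translate([1000, 200, 0]) cube([200, 1000, 2900]);
translate([1000, 2200, 0]) cube([200, 1100, 2900]);


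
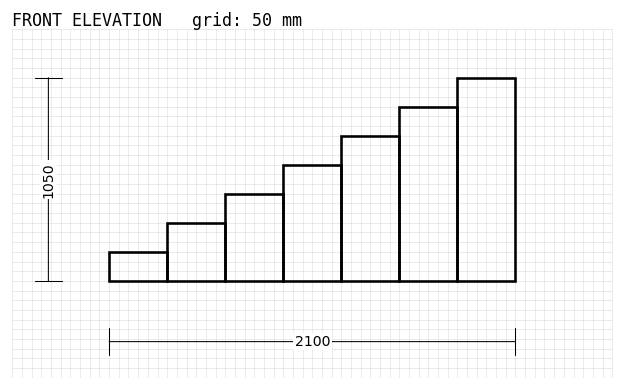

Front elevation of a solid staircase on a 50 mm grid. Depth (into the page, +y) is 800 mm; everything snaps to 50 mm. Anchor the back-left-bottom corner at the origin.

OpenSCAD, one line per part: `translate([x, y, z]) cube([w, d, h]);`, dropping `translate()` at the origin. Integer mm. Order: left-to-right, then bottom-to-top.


cube([300, 800, 150]);
translate([300, 0, 0]) cube([300, 800, 300]);
translate([600, 0, 0]) cube([300, 800, 450]);
translate([900, 0, 0]) cube([300, 800, 600]);
translate([1200, 0, 0]) cube([300, 800, 750]);
translate([1500, 0, 0]) cube([300, 800, 900]);
translate([1800, 0, 0]) cube([300, 800, 1050]);


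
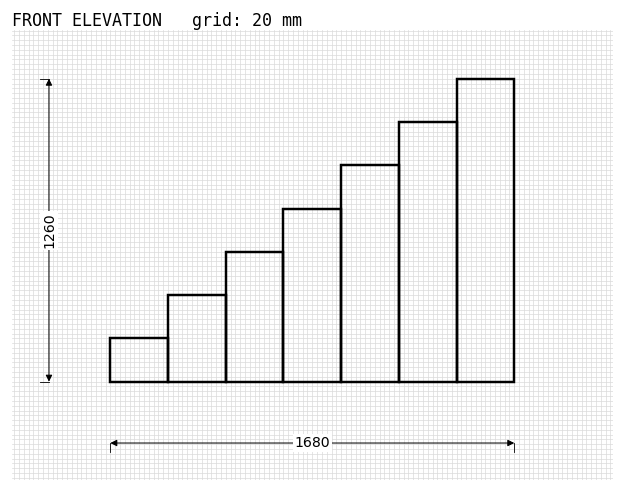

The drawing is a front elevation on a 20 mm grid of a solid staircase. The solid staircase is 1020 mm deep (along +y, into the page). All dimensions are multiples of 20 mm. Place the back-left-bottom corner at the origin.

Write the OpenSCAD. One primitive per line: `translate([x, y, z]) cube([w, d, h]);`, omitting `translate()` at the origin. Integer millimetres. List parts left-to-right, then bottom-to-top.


cube([240, 1020, 180]);
translate([240, 0, 0]) cube([240, 1020, 360]);
translate([480, 0, 0]) cube([240, 1020, 540]);
translate([720, 0, 0]) cube([240, 1020, 720]);
translate([960, 0, 0]) cube([240, 1020, 900]);
translate([1200, 0, 0]) cube([240, 1020, 1080]);
translate([1440, 0, 0]) cube([240, 1020, 1260]);
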